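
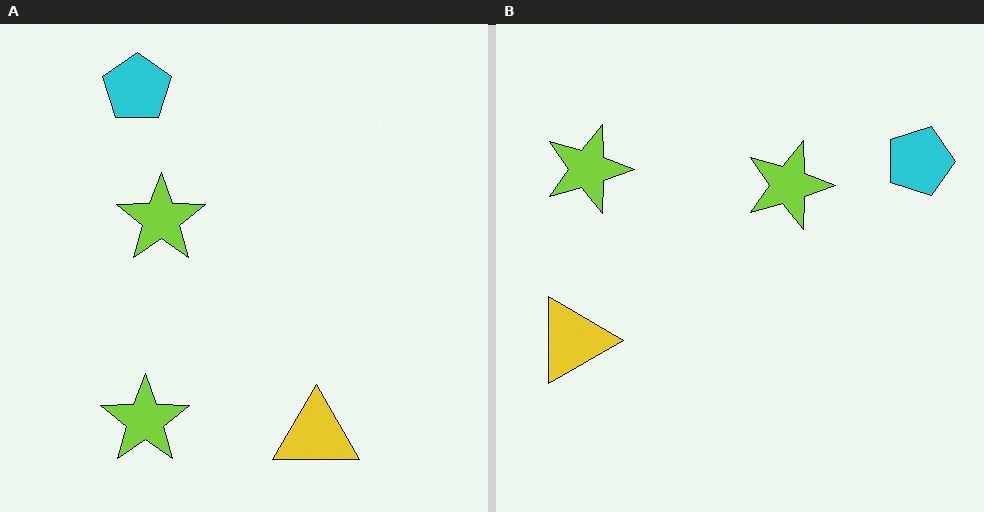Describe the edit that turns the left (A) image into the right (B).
The image was rotated 90° clockwise.

The cyan pentagon sits in the top-left of the left (A) image and the top-right of the right (B) — consistent with a whole-image 90° clockwise rotation.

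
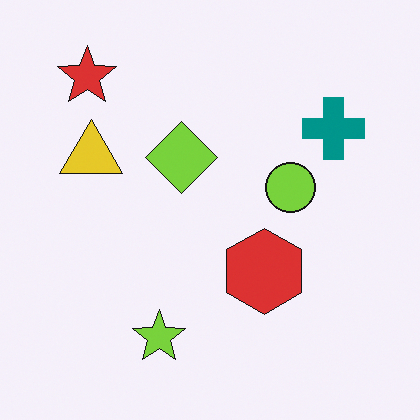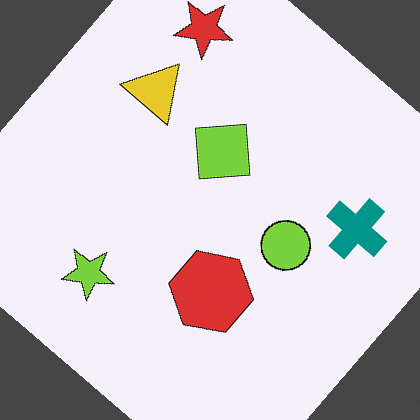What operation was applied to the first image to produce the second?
The second image is the first rotated clockwise by a large amount — several tens of degrees.

Every shape is tilted by the same angle and the image corners show triangular fill wedges — a whole-image rotation by a non-right angle.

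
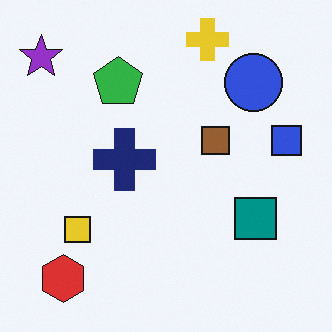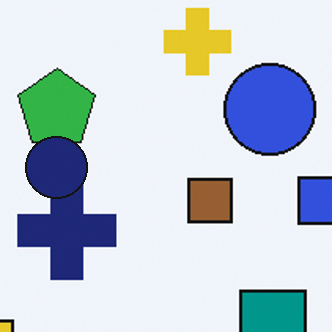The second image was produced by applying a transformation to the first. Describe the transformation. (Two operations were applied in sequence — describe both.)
The second image is the first cropped to a modestly smaller region and rescaled, then overlaid with an additional navy circle.

The visible shapes are larger and the field of view is narrower; shapes near the original edges may be partly or wholly outside the frame — a crop-and-rescale. A navy circle appears in the second image that is absent from the first.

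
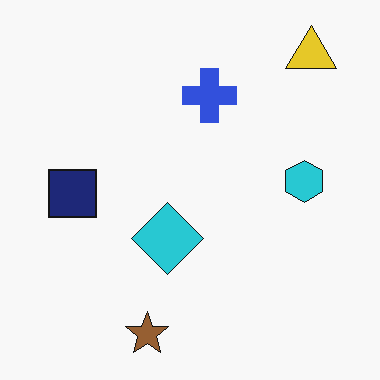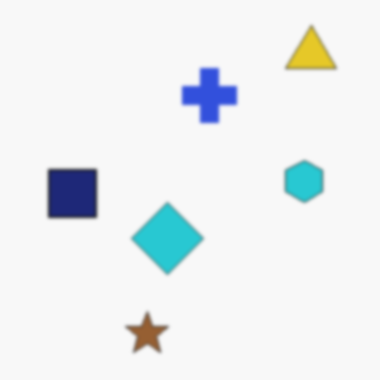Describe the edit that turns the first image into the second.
The image was slightly softened.

Shape edges and outlines are uniformly softened across the whole image.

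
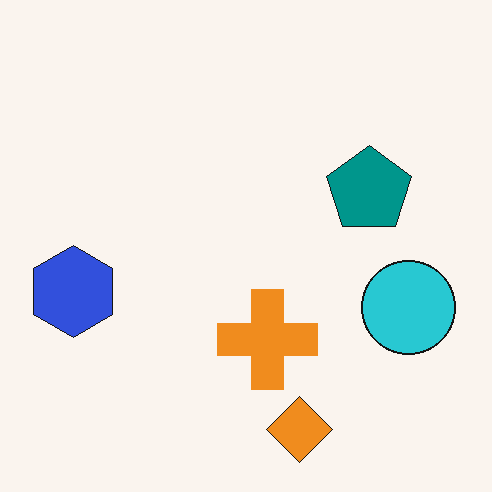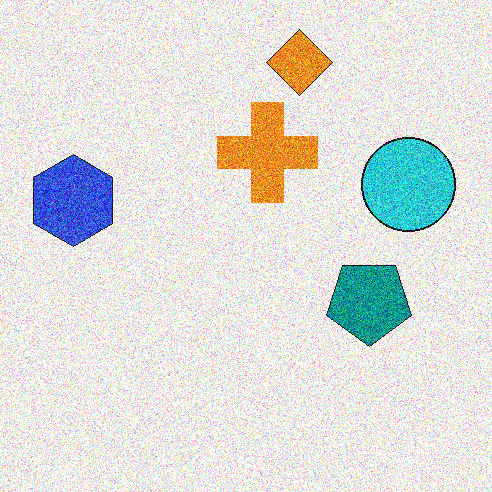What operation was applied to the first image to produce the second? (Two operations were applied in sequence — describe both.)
Degraded with heavy additive noise, then flipped vertically (top ↔ bottom).

Random speckle covers the whole image, including the flat background. The orange diamond is in the bottom of the first image and the top of the second — shapes on opposite sides of the horizontal midline have swapped in a mirror flip.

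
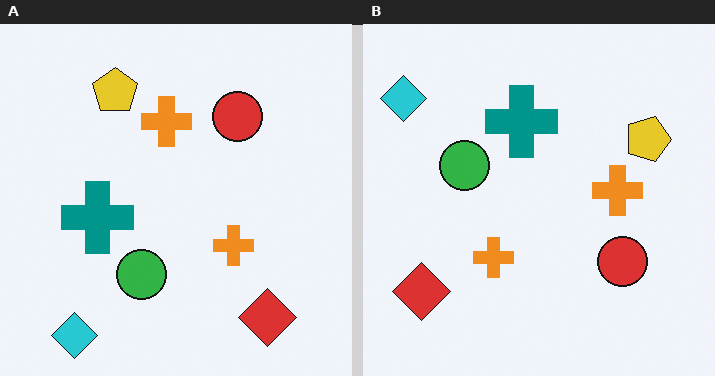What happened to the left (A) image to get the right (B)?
The image was rotated 90° clockwise.

The cyan diamond sits in the bottom-left of the left (A) image and the top-left of the right (B) — consistent with a whole-image 90° clockwise rotation.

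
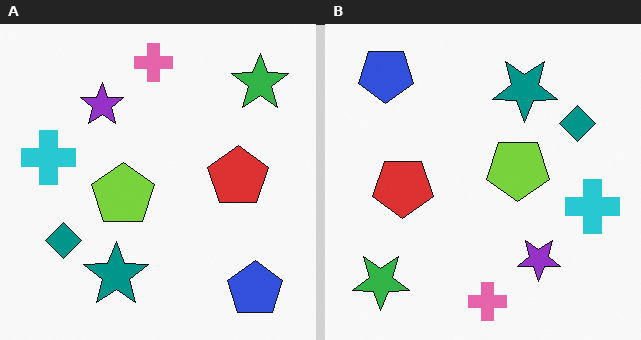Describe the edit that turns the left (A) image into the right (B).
This is the original image rotated 180°.

The blue pentagon sits in the bottom-right of the left (A) image and the top-left of the right (B) — consistent with a whole-image 180° rotation.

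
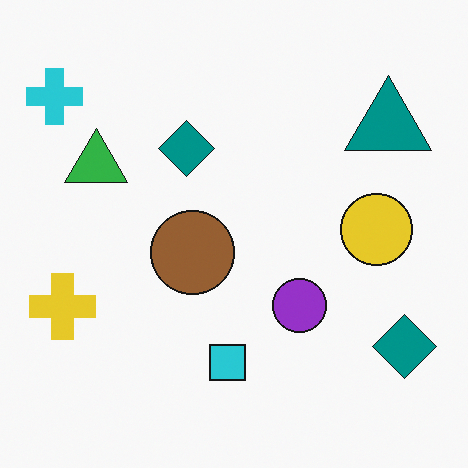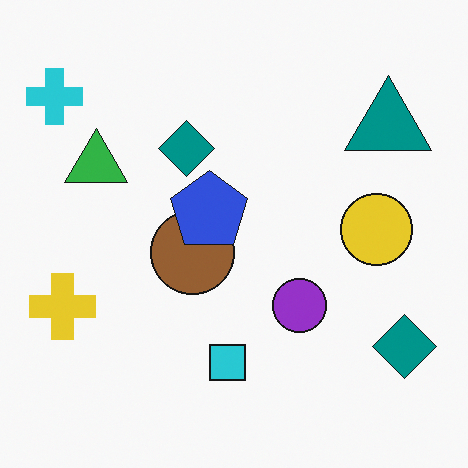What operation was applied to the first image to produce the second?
Overlaid with an additional blue pentagon.

A blue pentagon appears in the second image that is absent from the first.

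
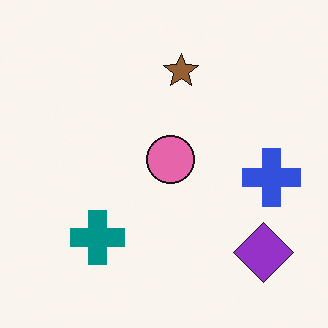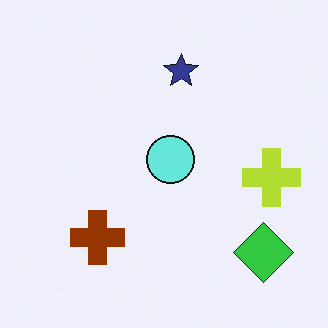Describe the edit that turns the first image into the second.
Hue-shifted through roughly half the color wheel.

Every shape's color has rotated by the same amount around the hue wheel — a uniform hue shift.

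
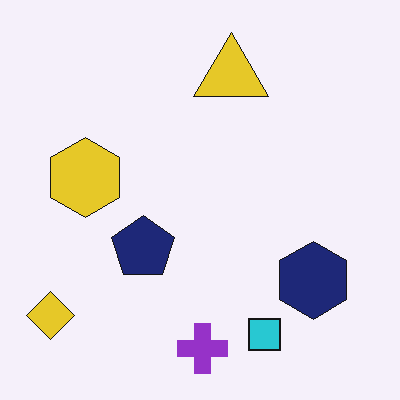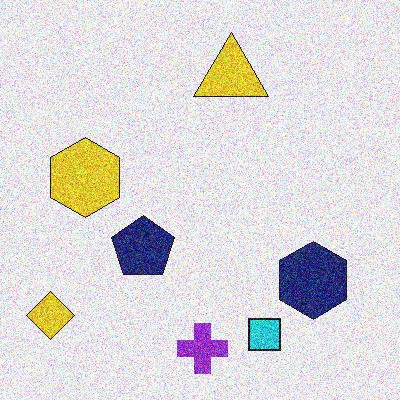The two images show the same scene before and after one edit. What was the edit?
This is the original image degraded with heavy additive noise.

Random speckle covers the whole image, including the flat background.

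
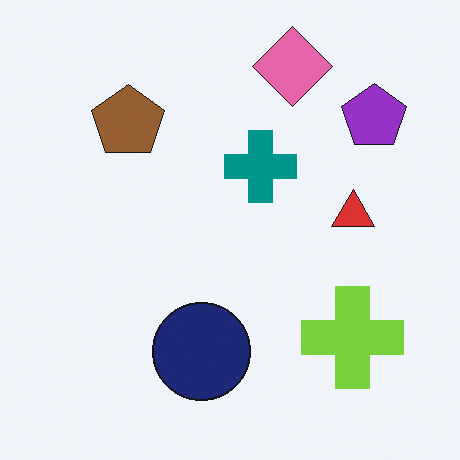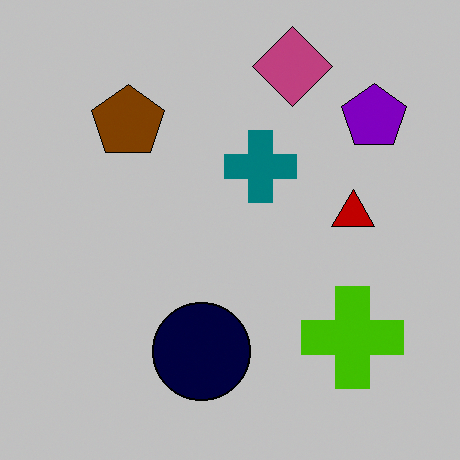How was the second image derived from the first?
This is the original image heavily posterized to just a handful of flat colors.

Each flat color has snapped to a coarser quantized level — most visibly, the near-white background has dropped to a flat grey.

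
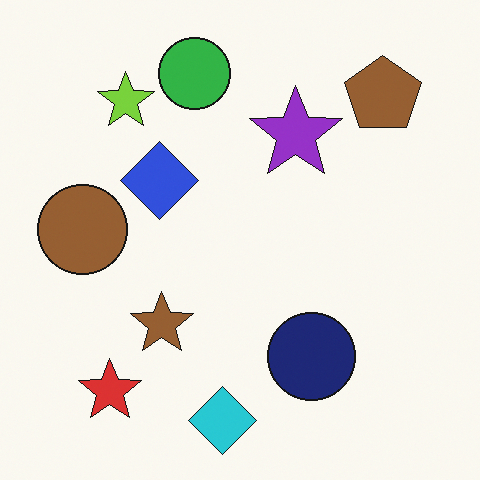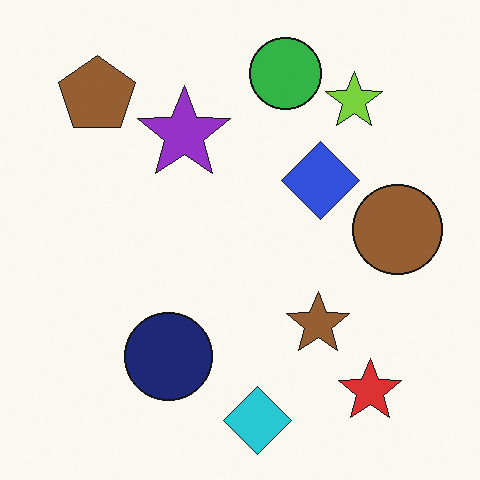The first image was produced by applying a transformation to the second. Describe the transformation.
This is the original image flipped horizontally (left ↔ right).

The brown circle is in the right of the second image and the left of the first — shapes on opposite sides of the vertical midline have swapped in a mirror flip.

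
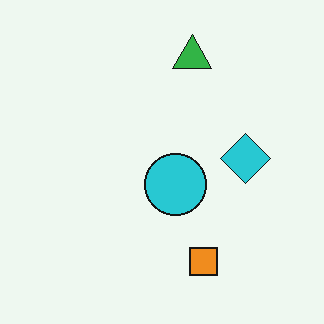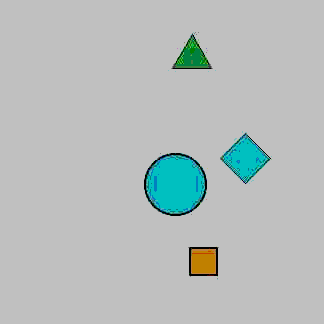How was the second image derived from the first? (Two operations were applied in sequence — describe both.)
The second image is the first degraded with heavy JPEG compression, then heavily posterized to just a handful of flat colors.

Blocky 8×8 compression artifacts appear around shape edges and the flat background shows ringing — characteristic JPEG degradation. Each flat color has snapped to a coarser quantized level — most visibly, the near-white background has dropped to a flat grey.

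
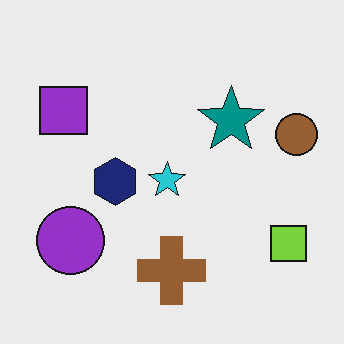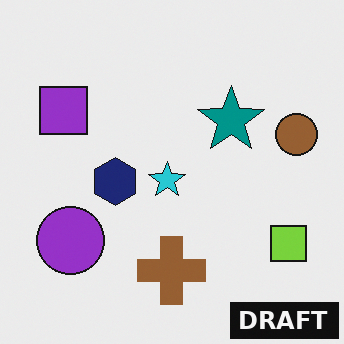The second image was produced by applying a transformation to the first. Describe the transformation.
The transformation is: watermarked with the text "DRAFT" in the lower-right corner.

A dark label reading "DRAFT" appears in the lower-right corner.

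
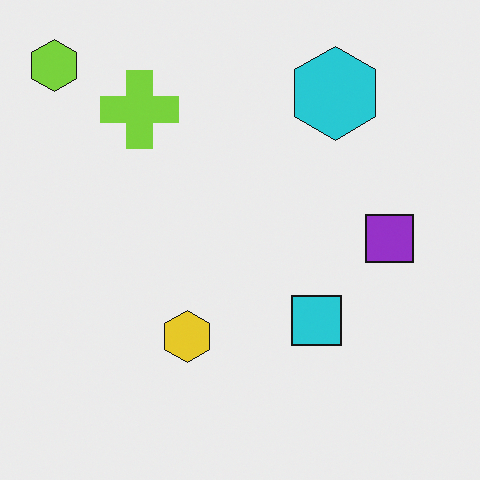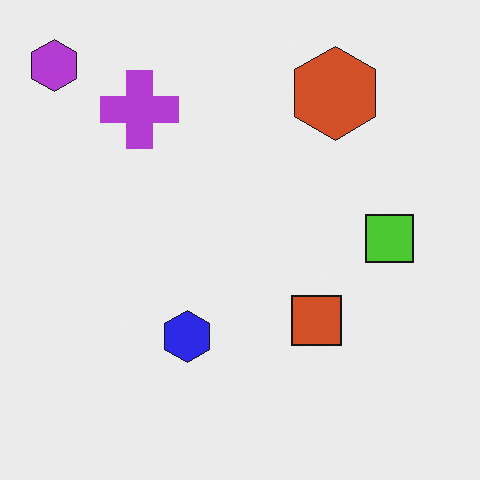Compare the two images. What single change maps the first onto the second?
This is the original image hue-shifted through roughly half the color wheel.

Every shape's color has rotated by the same amount around the hue wheel — a uniform hue shift.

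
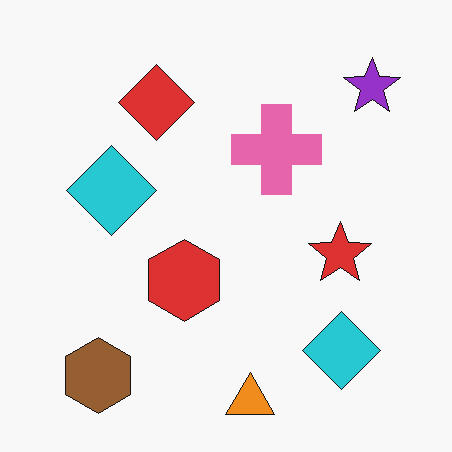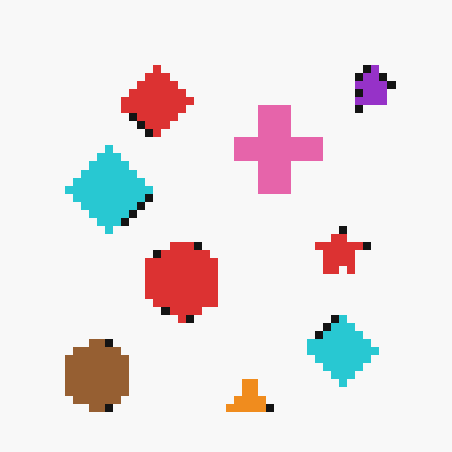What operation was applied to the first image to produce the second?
The image was pixelated into visible square blocks.

Shapes are reduced to large square blocks; fine edges and outlines are lost — a downscale-then-upscale (mosaic) effect.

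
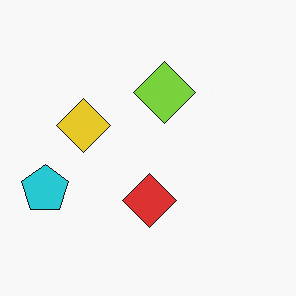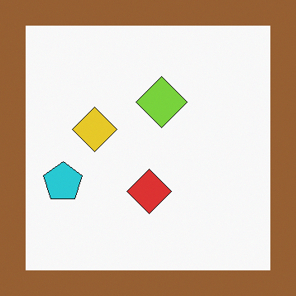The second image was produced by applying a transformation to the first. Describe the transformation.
It was framed with a brown border.

A solid brown frame runs around the edge of the second image, with the content slightly shrunk inside it.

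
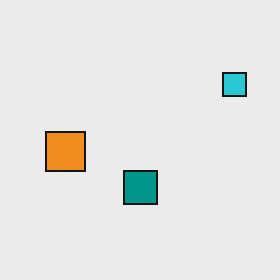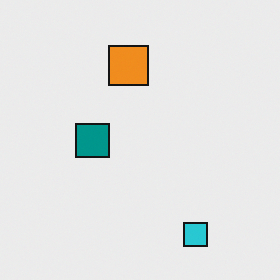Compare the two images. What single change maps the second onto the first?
It was rotated 90° counter-clockwise.

The cyan square sits in the bottom-right of the second image and the top-right of the first — consistent with a whole-image 90° counter-clockwise rotation.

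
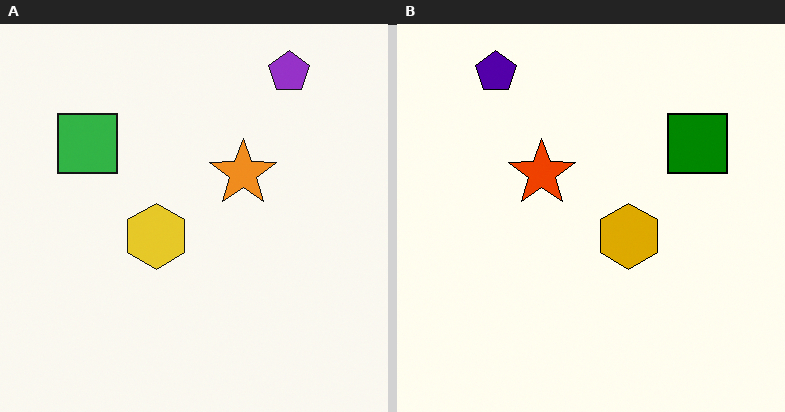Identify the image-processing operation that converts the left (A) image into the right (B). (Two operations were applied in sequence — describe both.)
It was given much higher contrast, then flipped horizontally (left ↔ right).

Tones are pushed away from mid-grey across the whole image — a global contrast change. The green square is in the top-left of the left (A) image and the top-right of the right (B) — shapes on opposite sides of the vertical midline have swapped in a mirror flip.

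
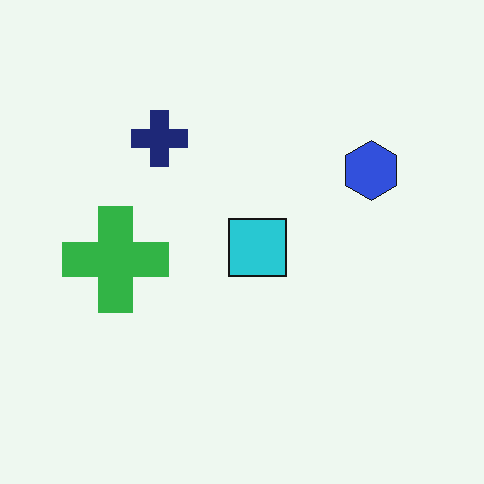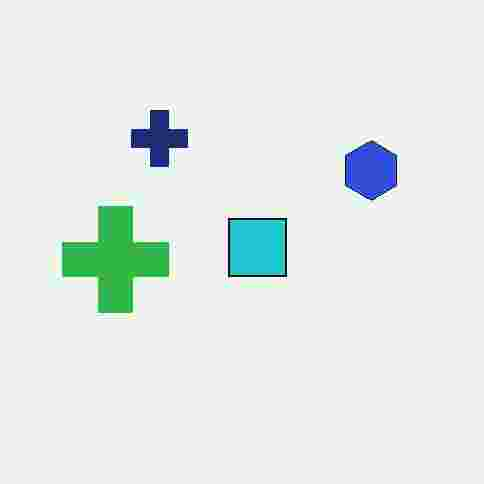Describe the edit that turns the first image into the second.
The image was heavily JPEG-compressed with obvious blocking artifacts.

Blocky 8×8 compression artifacts appear around shape edges and the flat background shows ringing — characteristic JPEG degradation.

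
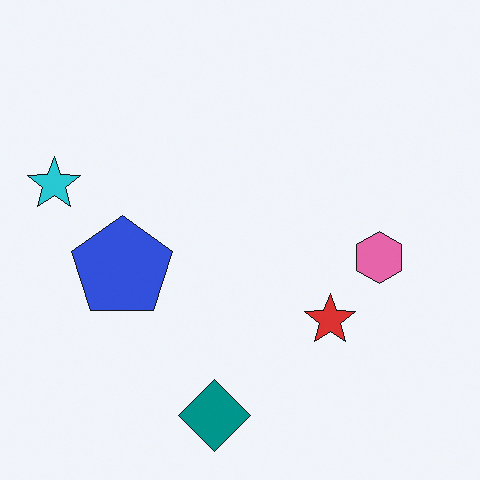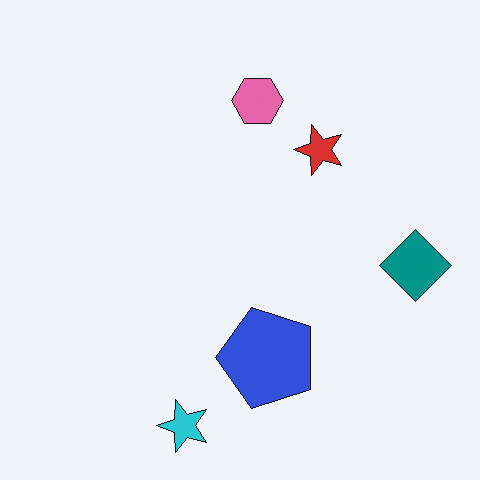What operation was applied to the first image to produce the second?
Rotated 90° counter-clockwise.

The cyan star sits in the left of the first image and the bottom of the second — consistent with a whole-image 90° counter-clockwise rotation.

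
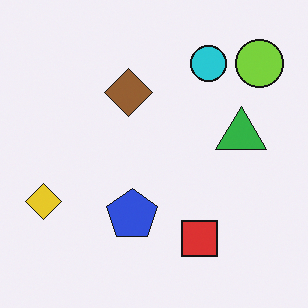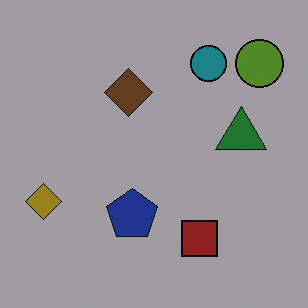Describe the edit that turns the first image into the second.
The image was substantially darkened.

Every pixel — background and shapes alike — is uniformly darkened.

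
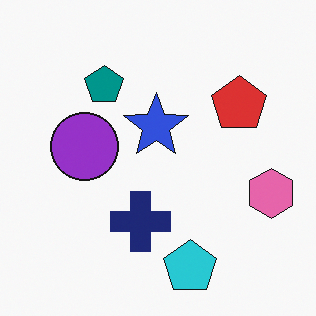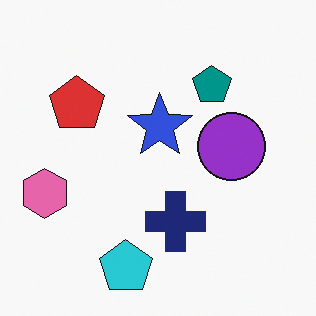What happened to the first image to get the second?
The second image is the first flipped horizontally (left ↔ right).

The pink hexagon is in the right of the first image and the left of the second — shapes on opposite sides of the vertical midline have swapped in a mirror flip.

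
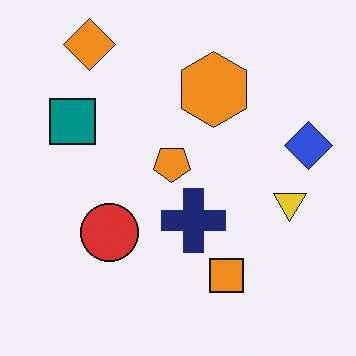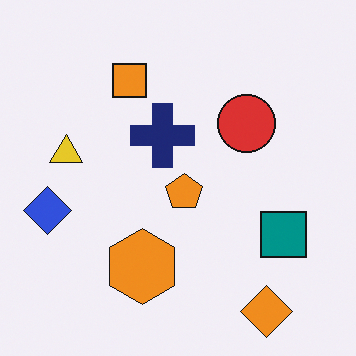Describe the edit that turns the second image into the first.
This is the original image rotated 180°.

The orange diamond sits in the bottom-right of the second image and the top-left of the first — consistent with a whole-image 180° rotation.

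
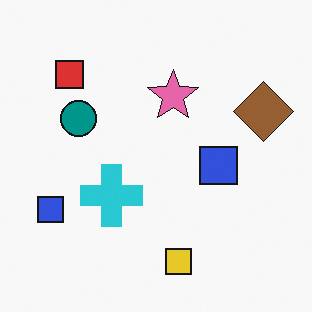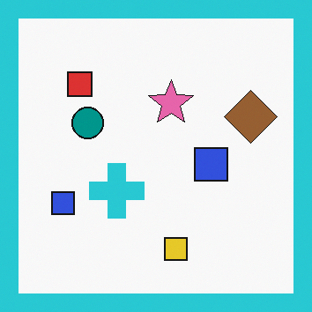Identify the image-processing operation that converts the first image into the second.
Framed with a cyan border.

A solid cyan frame runs around the edge of the second image, with the content slightly shrunk inside it.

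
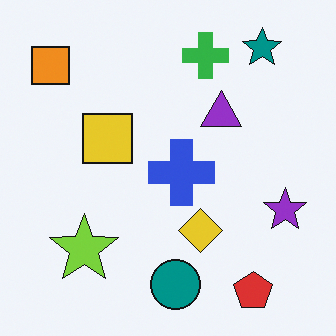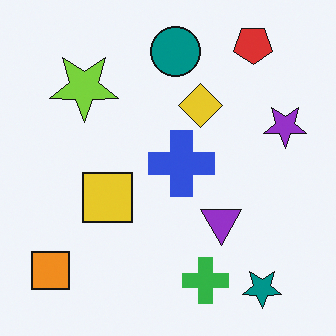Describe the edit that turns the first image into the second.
The image was flipped vertically (top ↔ bottom).

The red pentagon is in the bottom-right of the first image and the top-right of the second — shapes on opposite sides of the horizontal midline have swapped in a mirror flip.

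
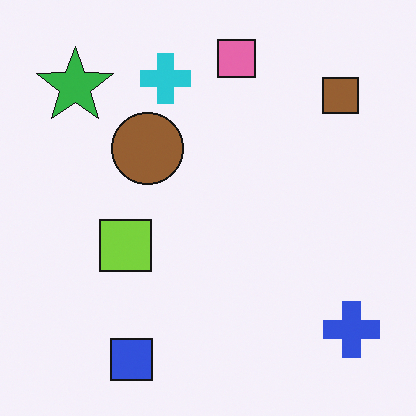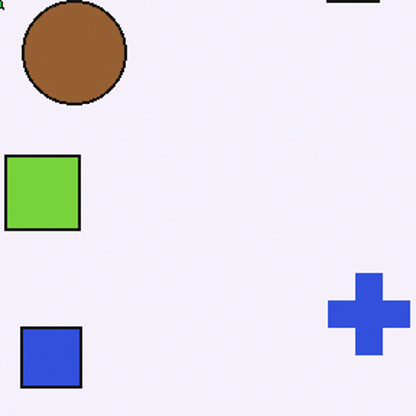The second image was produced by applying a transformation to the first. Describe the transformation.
The second image is the first cropped to a modestly smaller region and rescaled.

The visible shapes are larger and the field of view is narrower; shapes near the original edges may be partly or wholly outside the frame — a crop-and-rescale.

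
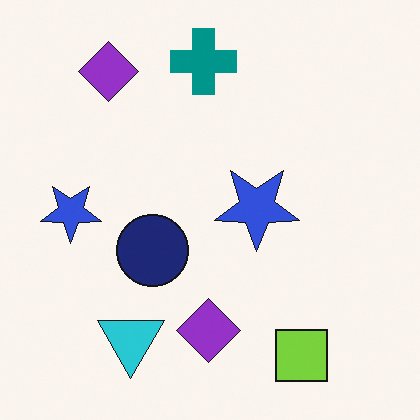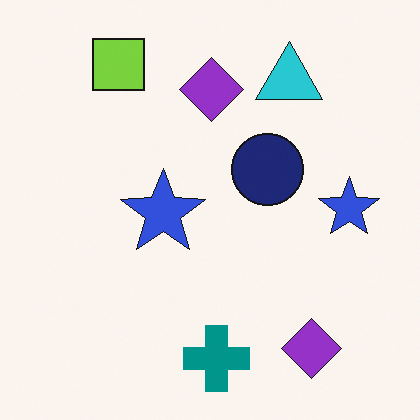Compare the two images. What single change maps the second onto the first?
The image was rotated 180°.

The lime square sits in the top-left of the second image and the bottom-right of the first — consistent with a whole-image 180° rotation.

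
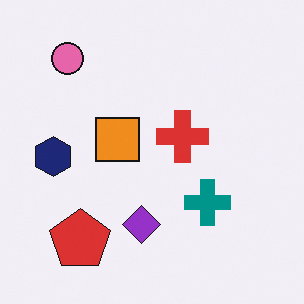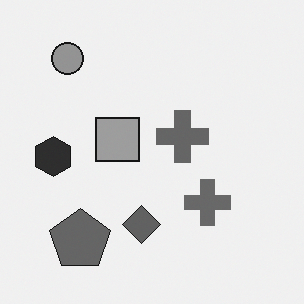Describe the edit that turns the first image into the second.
The image was converted to grayscale.

All color is removed — every shape is now a shade of grey.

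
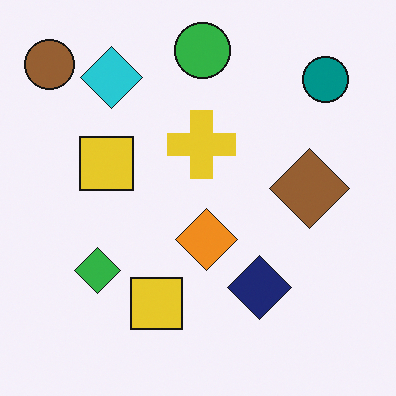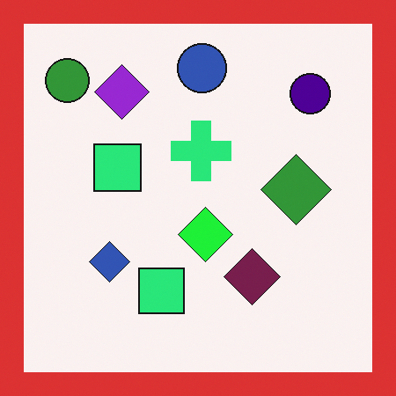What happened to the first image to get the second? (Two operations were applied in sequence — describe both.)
This is the original image hue-shifted through roughly a third of the color wheel, then framed with a red border.

Every shape's color has rotated by the same amount around the hue wheel — a uniform hue shift. A solid red frame runs around the edge of the second image, with the content slightly shrunk inside it.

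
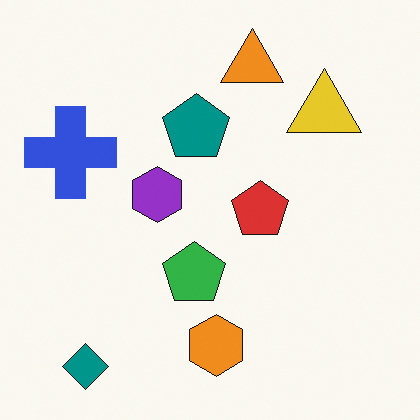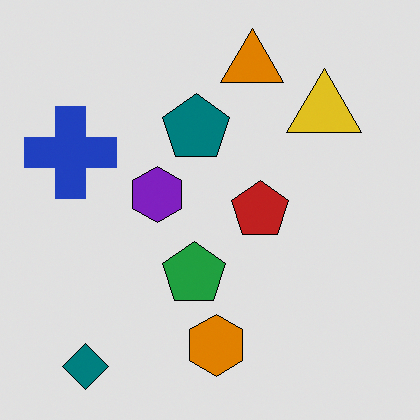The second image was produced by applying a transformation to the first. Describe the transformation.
This is the original image moderately posterized.

Each flat color has snapped to a coarser quantized level — most visibly, the near-white background has dropped to a flat grey.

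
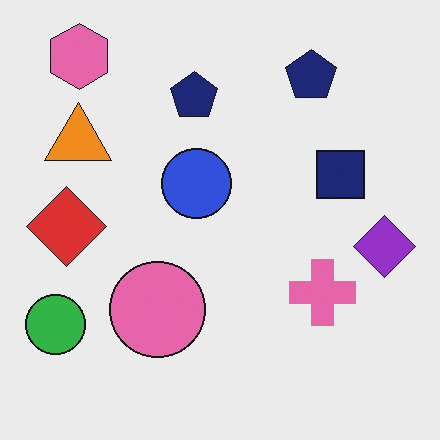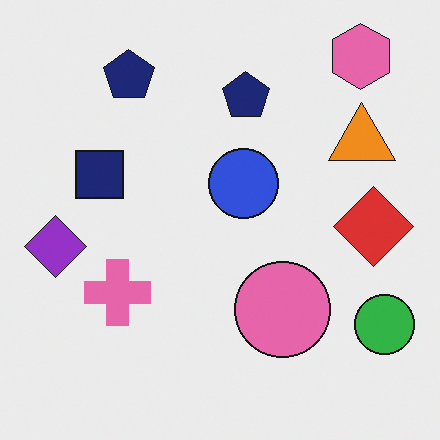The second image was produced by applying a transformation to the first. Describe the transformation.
The transformation is: flipped horizontally (left ↔ right).

The green circle is in the bottom-left of the first image and the bottom-right of the second — shapes on opposite sides of the vertical midline have swapped in a mirror flip.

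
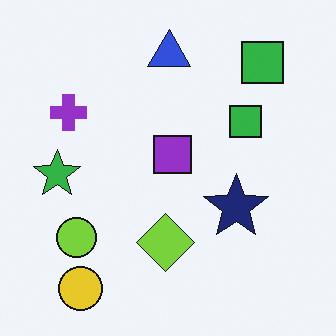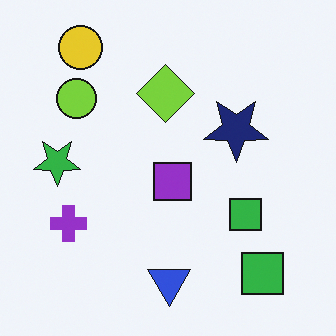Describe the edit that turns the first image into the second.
It was flipped vertically (top ↔ bottom).

The yellow circle is in the bottom-left of the first image and the top-left of the second — shapes on opposite sides of the horizontal midline have swapped in a mirror flip.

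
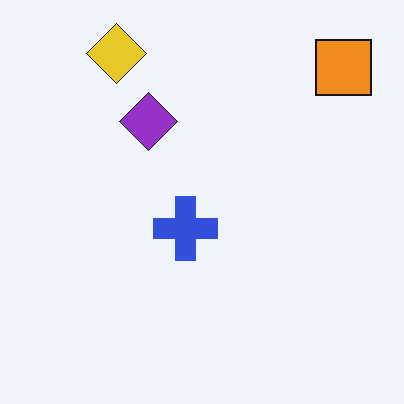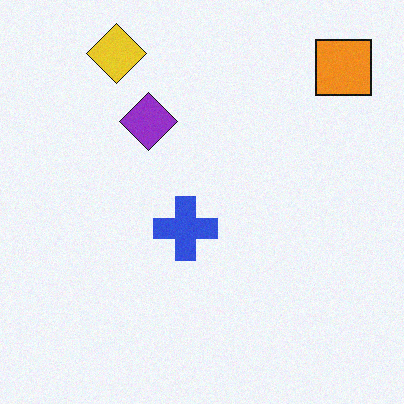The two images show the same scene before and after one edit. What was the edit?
It was degraded with light additive noise.

Random speckle covers the whole image, including the flat background.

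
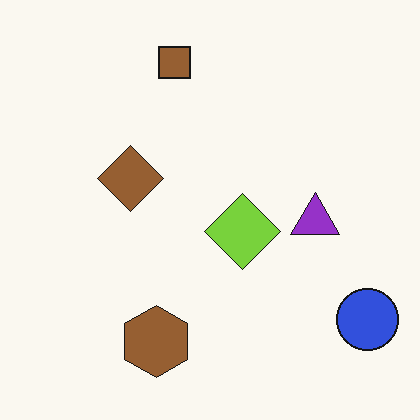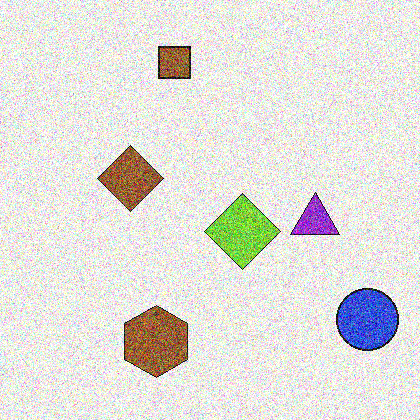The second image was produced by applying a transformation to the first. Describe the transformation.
The image was degraded with strong gaussian noise.

Random speckle covers the whole image, including the flat background.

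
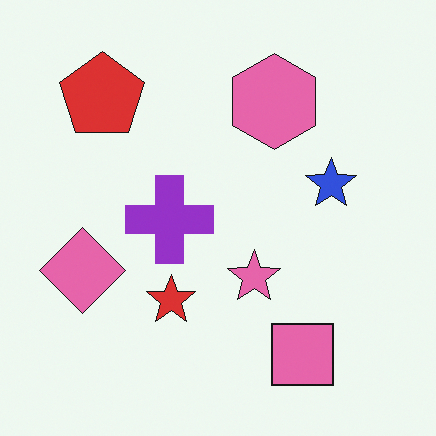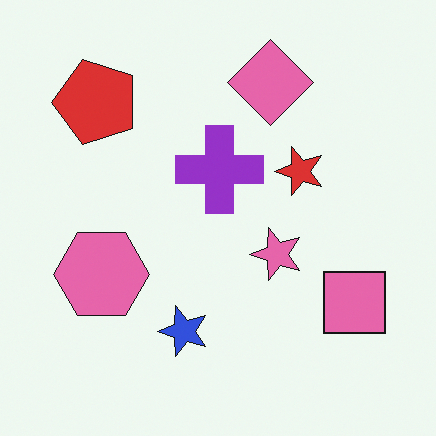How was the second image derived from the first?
Transposed (reflected across the top-left ↔ bottom-right diagonal).

Shapes have swapped their row and column positions — what was in the top-right is now in the bottom-left — a diagonal reflection.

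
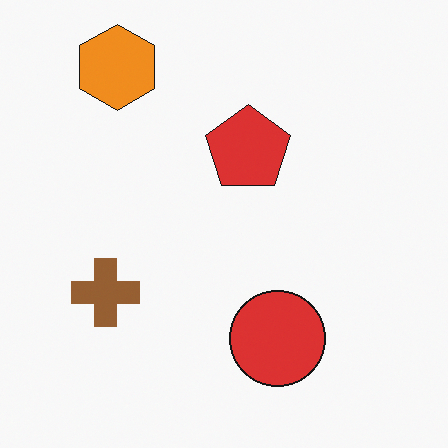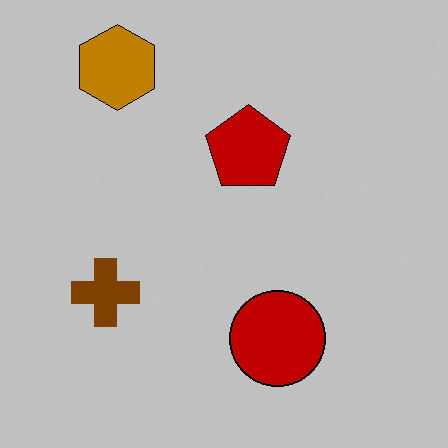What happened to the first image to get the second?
This is the original image heavily posterized to just a handful of flat colors.

Each flat color has snapped to a coarser quantized level — most visibly, the near-white background has dropped to a flat grey.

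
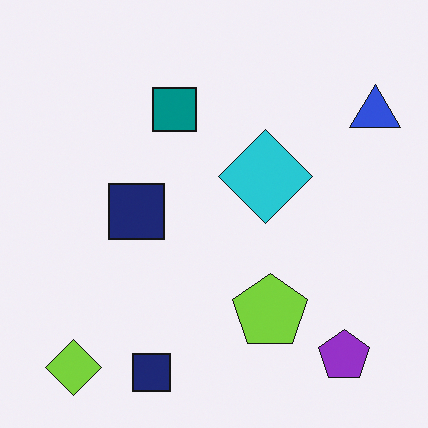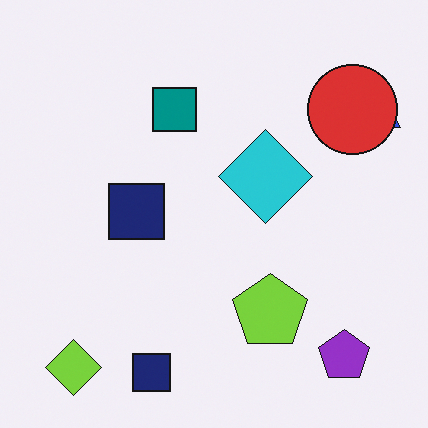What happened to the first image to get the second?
The second image is the first overlaid with an additional red circle.

A red circle appears in the second image that is absent from the first.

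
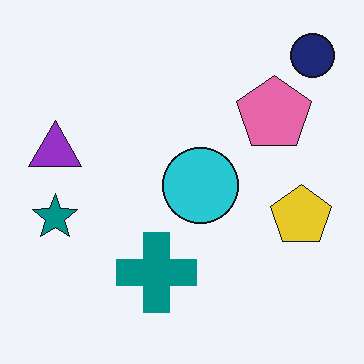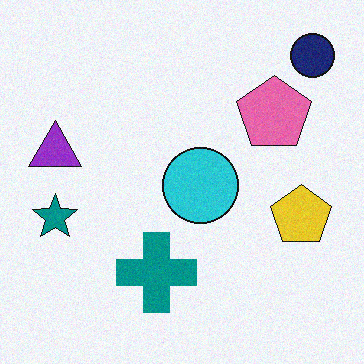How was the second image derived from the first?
The second image is the first degraded with subtle gaussian noise.

Random speckle covers the whole image, including the flat background.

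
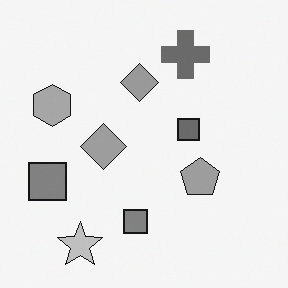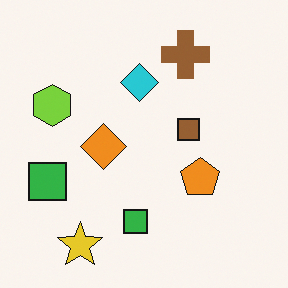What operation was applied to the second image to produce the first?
It was converted to grayscale.

All color is removed — every shape is now a shade of grey.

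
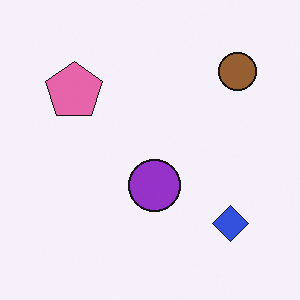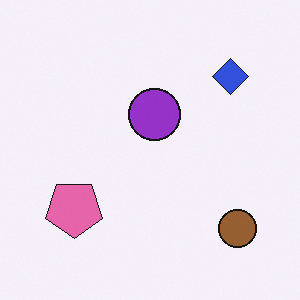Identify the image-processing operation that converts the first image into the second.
The image was flipped vertically (top ↔ bottom).

The brown circle is in the top-right of the first image and the bottom-right of the second — shapes on opposite sides of the horizontal midline have swapped in a mirror flip.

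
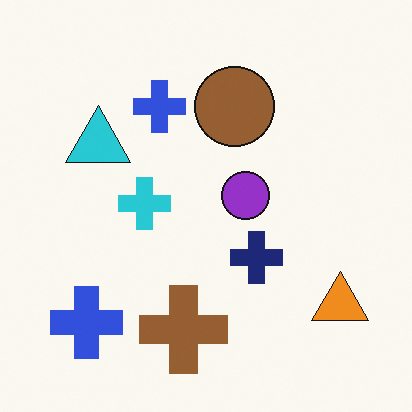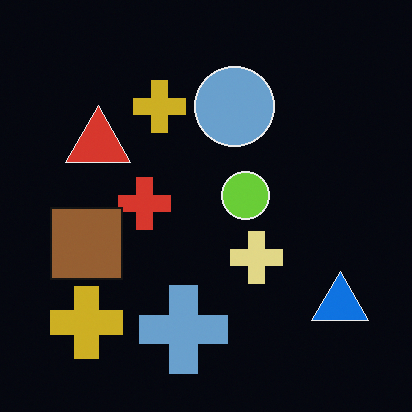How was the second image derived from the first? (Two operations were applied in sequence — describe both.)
Color-inverted (negative), then overlaid with an additional brown square.

The light background has become dark and every shape's color is its complement — a photographic negative. A brown square appears in the second image that is absent from the first.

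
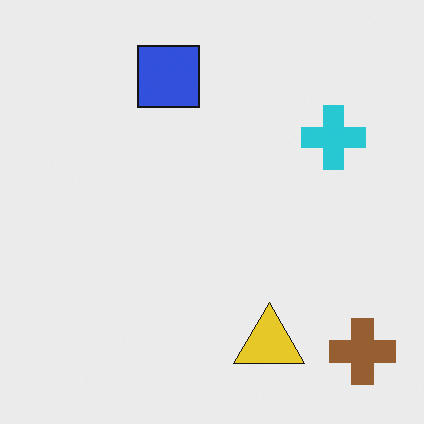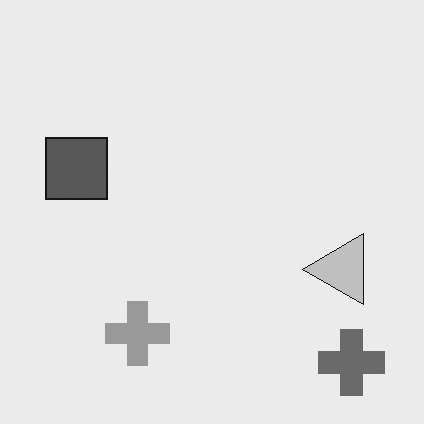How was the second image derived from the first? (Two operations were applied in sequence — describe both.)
The transformation is: converted to grayscale, then transposed (reflected across the top-left ↔ bottom-right diagonal).

All color is removed — every shape is now a shade of grey. Shapes have swapped their row and column positions — what was in the top-right is now in the bottom-left — a diagonal reflection.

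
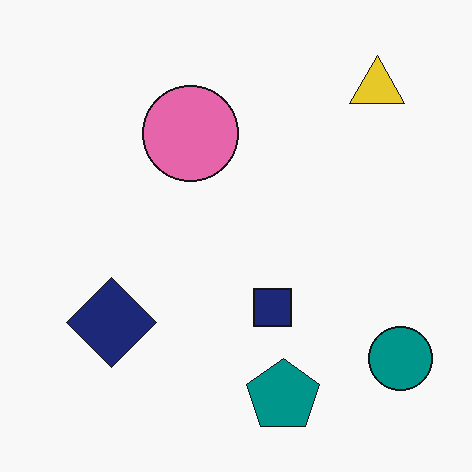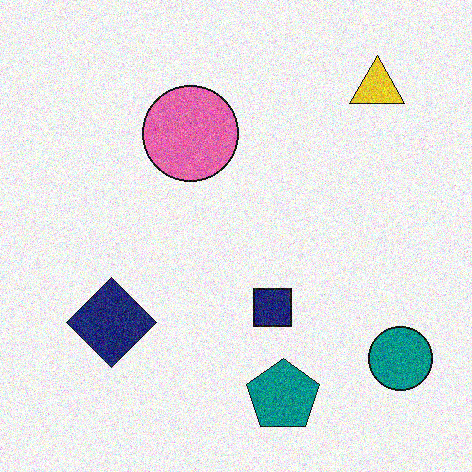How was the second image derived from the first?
The image was degraded with moderate additive noise.

Random speckle covers the whole image, including the flat background.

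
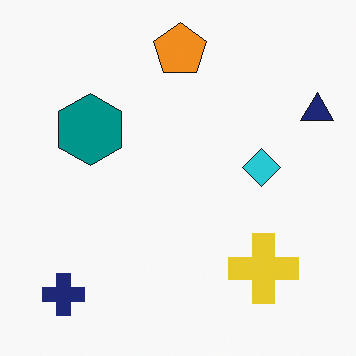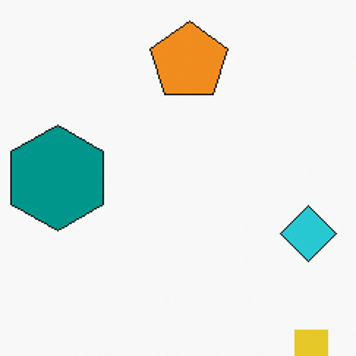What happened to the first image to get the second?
The transformation is: cropped to a modestly smaller region and rescaled.

The visible shapes are larger and the field of view is narrower; shapes near the original edges may be partly or wholly outside the frame — a crop-and-rescale.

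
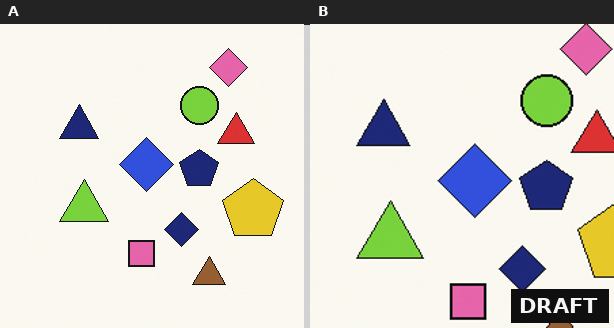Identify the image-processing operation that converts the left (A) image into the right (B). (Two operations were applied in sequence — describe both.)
It was cropped slightly and scaled back up, then watermarked with the text "DRAFT" in the lower-right corner.

The visible shapes are larger and the field of view is narrower; shapes near the original edges may be partly or wholly outside the frame — a crop-and-rescale. A dark label reading "DRAFT" appears in the lower-right corner.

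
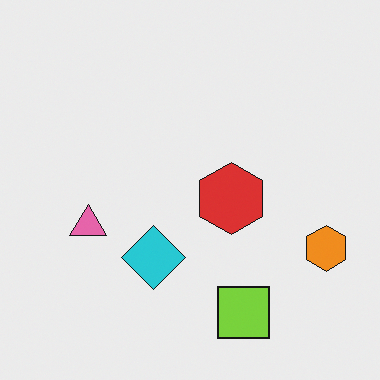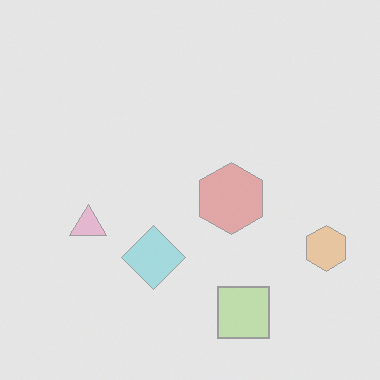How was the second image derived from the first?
The image was washed out (contrast reduced).

Tones are pushed toward mid-grey across the whole image — a global contrast change.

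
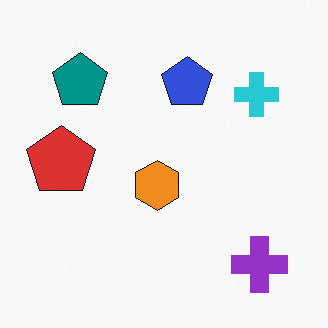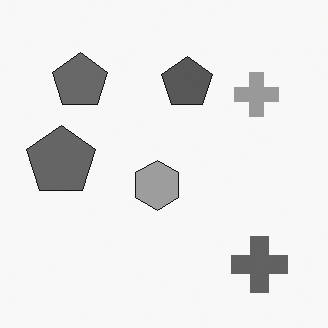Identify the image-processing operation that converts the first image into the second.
Converted to grayscale.

All color is removed — every shape is now a shade of grey.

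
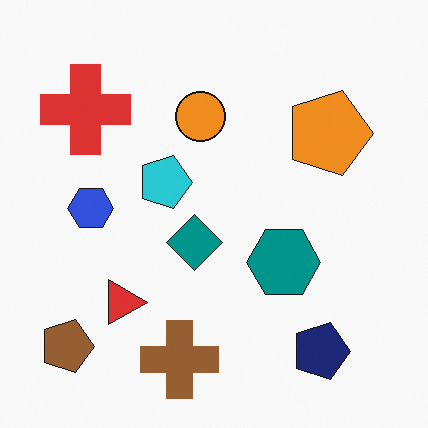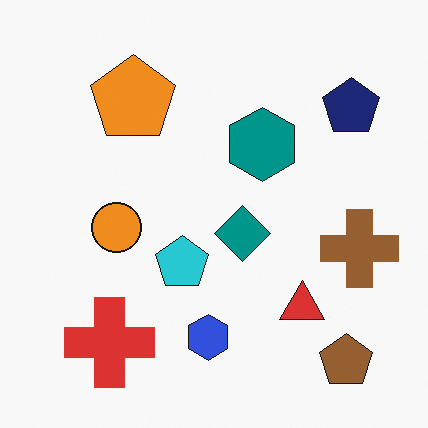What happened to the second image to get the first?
The first image is the second rotated 90° clockwise.

The brown pentagon sits in the bottom-right of the second image and the bottom-left of the first — consistent with a whole-image 90° clockwise rotation.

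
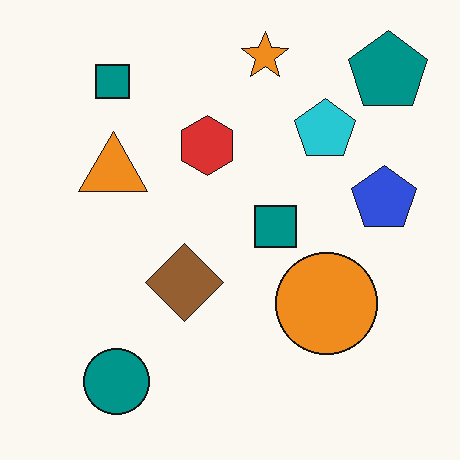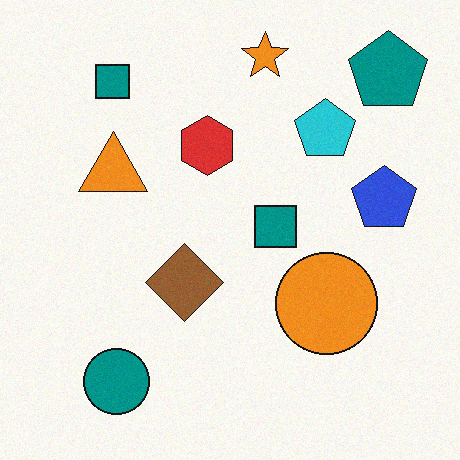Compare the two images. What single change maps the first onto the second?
The second image is the first degraded with a light layer of grain.

Random speckle covers the whole image, including the flat background.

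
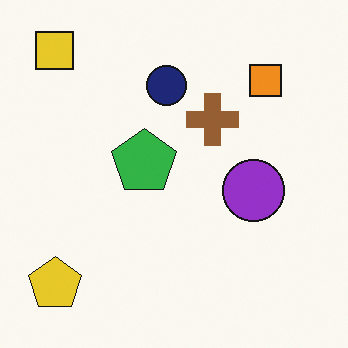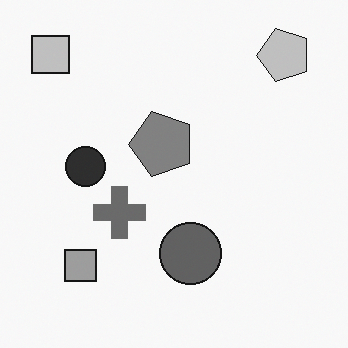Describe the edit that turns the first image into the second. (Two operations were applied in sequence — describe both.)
The image was converted to grayscale, then transposed (reflected across the top-left ↔ bottom-right diagonal).

All color is removed — every shape is now a shade of grey. Shapes have swapped their row and column positions — what was in the top-right is now in the bottom-left — a diagonal reflection.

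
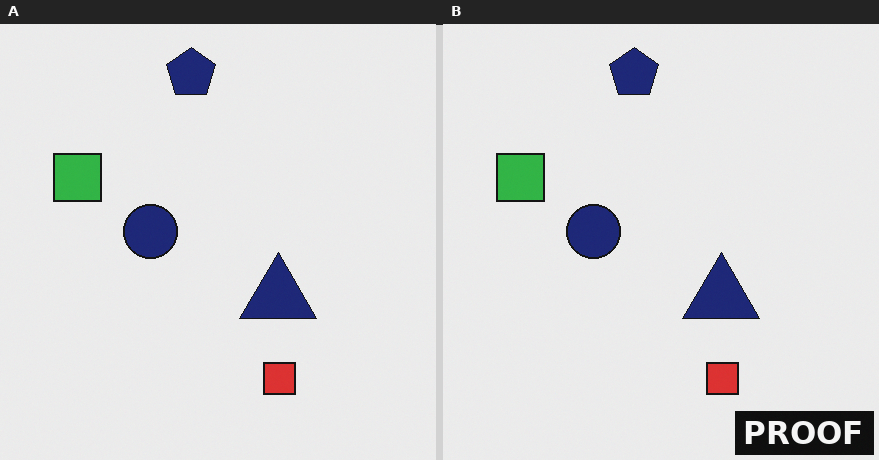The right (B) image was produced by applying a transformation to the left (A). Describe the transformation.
Watermarked with the text "PROOF" in the lower-right corner.

A dark label reading "PROOF" appears in the lower-right corner.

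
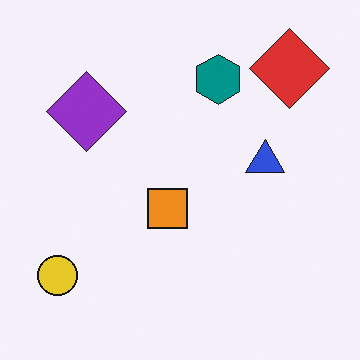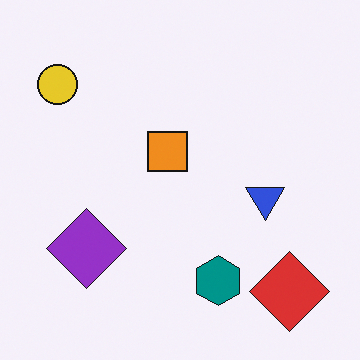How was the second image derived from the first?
It was flipped vertically (top ↔ bottom).

The red diamond is in the top-right of the first image and the bottom-right of the second — shapes on opposite sides of the horizontal midline have swapped in a mirror flip.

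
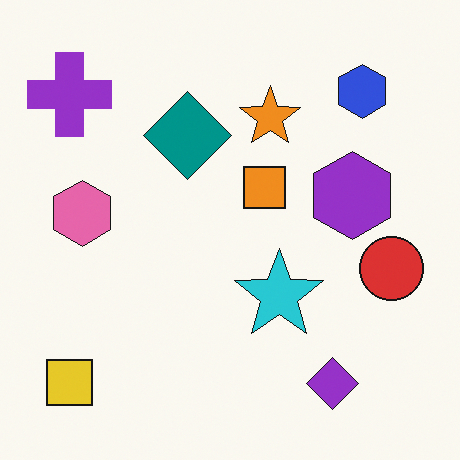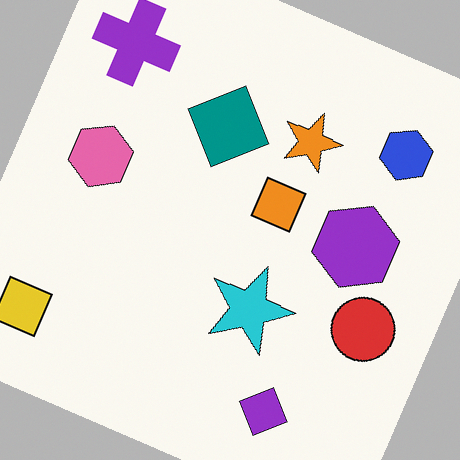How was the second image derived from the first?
Rotated clockwise by a clearly visible amount.

Every shape is tilted by the same angle and the image corners show triangular fill wedges — a whole-image rotation by a non-right angle.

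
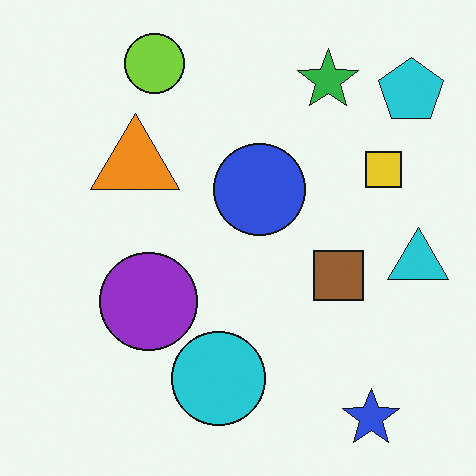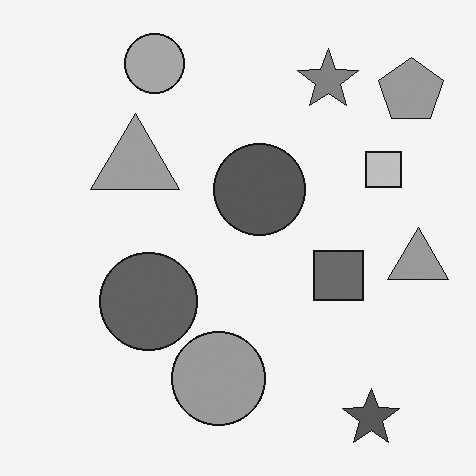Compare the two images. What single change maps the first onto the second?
Converted to grayscale.

All color is removed — every shape is now a shade of grey.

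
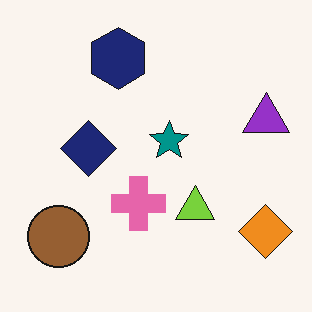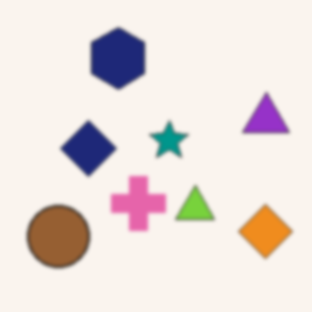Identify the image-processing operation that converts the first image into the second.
The transformation is: lightly blurred.

Shape edges and outlines are uniformly softened across the whole image.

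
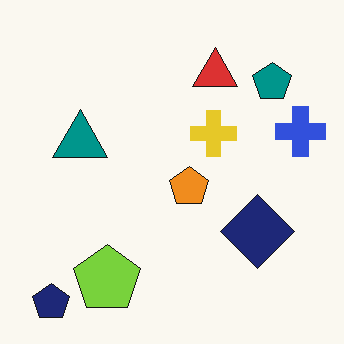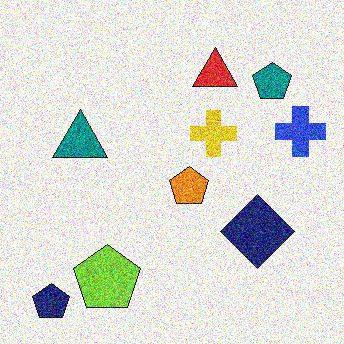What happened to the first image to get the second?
This is the original image degraded with a thick layer of grain.

Random speckle covers the whole image, including the flat background.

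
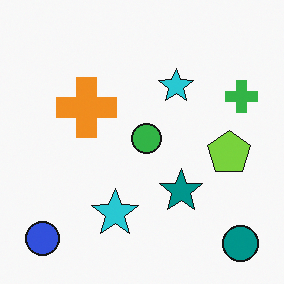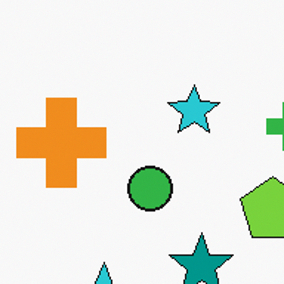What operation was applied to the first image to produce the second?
The transformation is: cropped slightly and scaled back up.

The visible shapes are larger and the field of view is narrower; shapes near the original edges may be partly or wholly outside the frame — a crop-and-rescale.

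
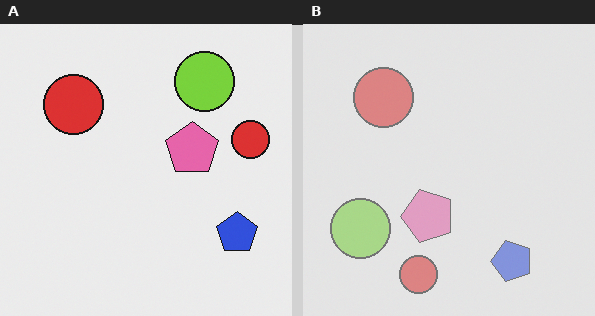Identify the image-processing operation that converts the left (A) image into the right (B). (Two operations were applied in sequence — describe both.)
This is the original image transposed (reflected across the top-left ↔ bottom-right diagonal), then washed out (contrast reduced).

Shapes have swapped their row and column positions — what was in the top-right is now in the bottom-left — a diagonal reflection. Tones are pushed toward mid-grey across the whole image — a global contrast change.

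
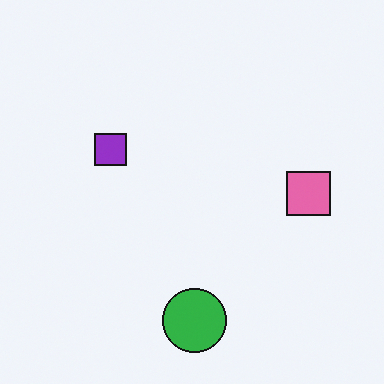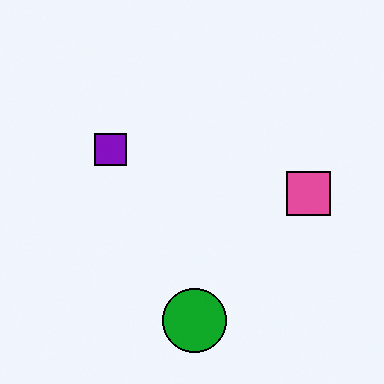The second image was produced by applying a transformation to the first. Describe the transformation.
The second image is the first given slightly increased contrast.

Tones are pushed away from mid-grey across the whole image — a global contrast change.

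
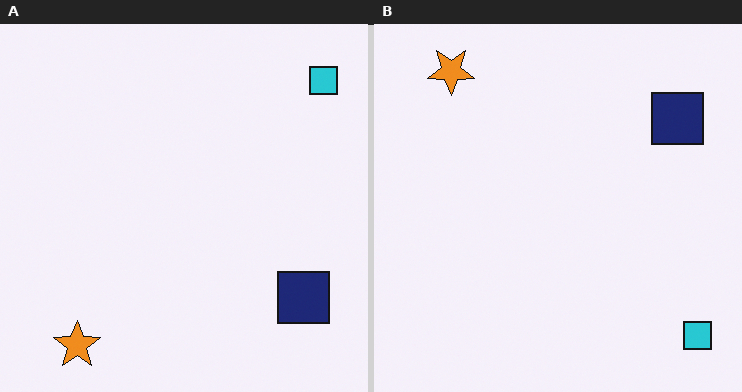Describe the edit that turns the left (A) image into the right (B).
It was flipped vertically (top ↔ bottom).

The orange star is in the bottom-left of the left (A) image and the top-left of the right (B) — shapes on opposite sides of the horizontal midline have swapped in a mirror flip.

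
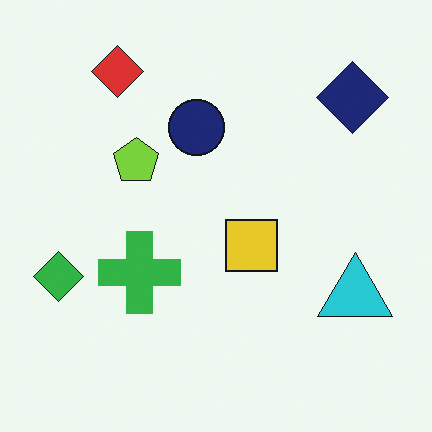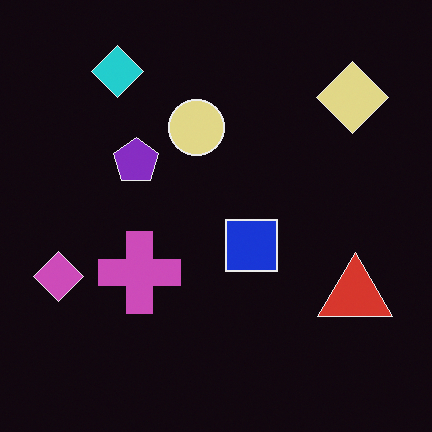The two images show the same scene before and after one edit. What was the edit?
The second image is the first color-inverted (negative).

The light background has become dark and every shape's color is its complement — a photographic negative.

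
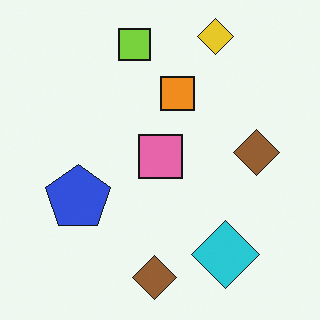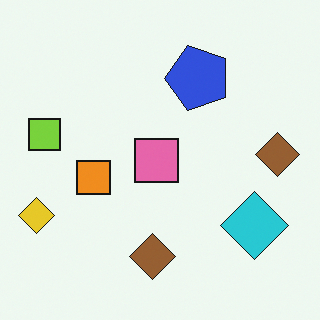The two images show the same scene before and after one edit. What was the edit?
This is the original image transposed (reflected across the top-left ↔ bottom-right diagonal).

Shapes have swapped their row and column positions — what was in the top-right is now in the bottom-left — a diagonal reflection.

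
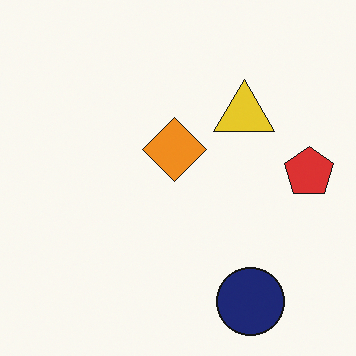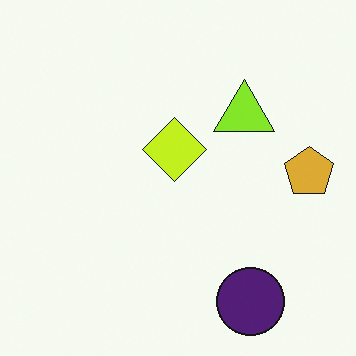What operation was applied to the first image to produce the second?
It was hue-shifted by a small amount.

Every shape's color has rotated by the same amount around the hue wheel — a uniform hue shift.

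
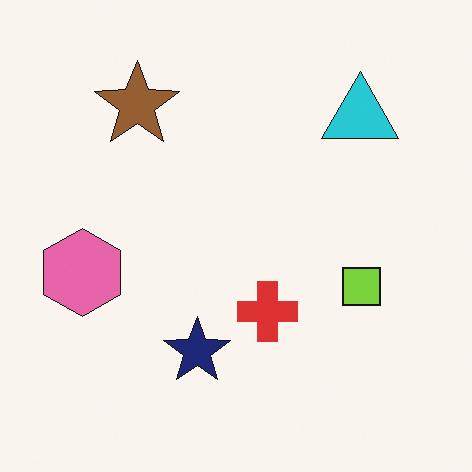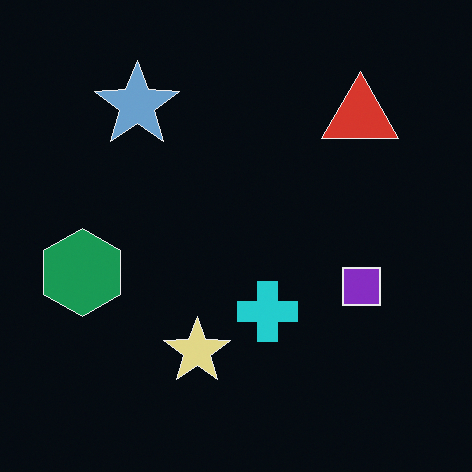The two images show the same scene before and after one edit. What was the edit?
Color-inverted (negative).

The light background has become dark and every shape's color is its complement — a photographic negative.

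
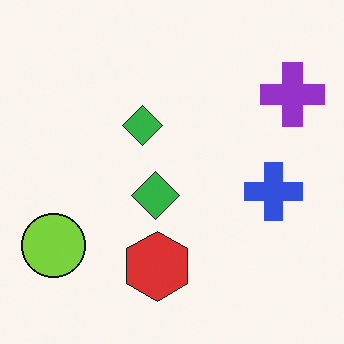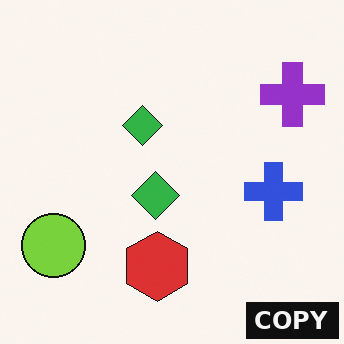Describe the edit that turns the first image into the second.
The transformation is: watermarked with the text "COPY" in the lower-right corner.

A dark label reading "COPY" appears in the lower-right corner.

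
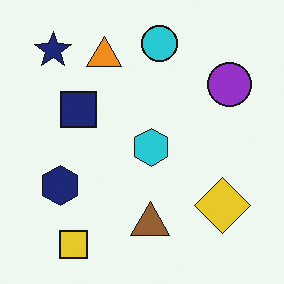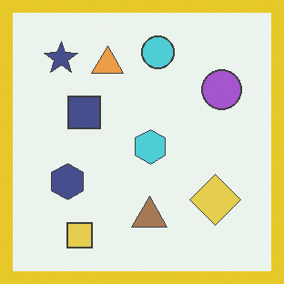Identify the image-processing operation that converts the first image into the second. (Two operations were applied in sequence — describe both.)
It was given slightly reduced contrast, then framed with a yellow border.

Tones are pushed toward mid-grey across the whole image — a global contrast change. A solid yellow frame runs around the edge of the second image, with the content slightly shrunk inside it.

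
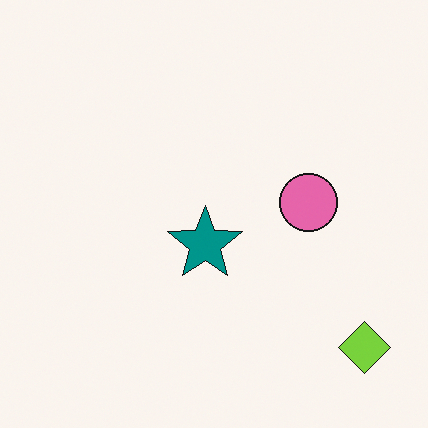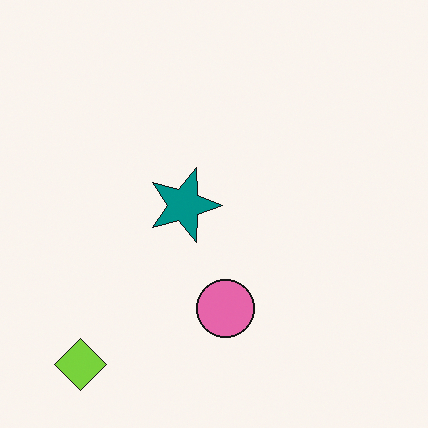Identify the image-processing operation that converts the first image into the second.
This is the original image rotated 90° clockwise.

The lime diamond sits in the bottom-right of the first image and the bottom-left of the second — consistent with a whole-image 90° clockwise rotation.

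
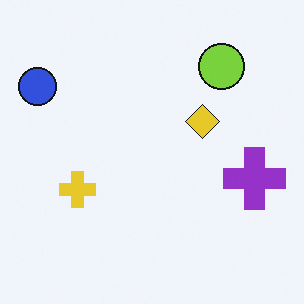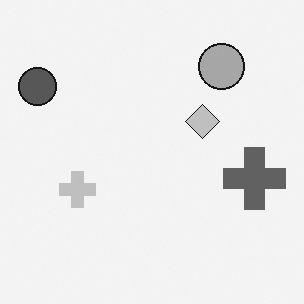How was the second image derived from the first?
Converted to grayscale.

All color is removed — every shape is now a shade of grey.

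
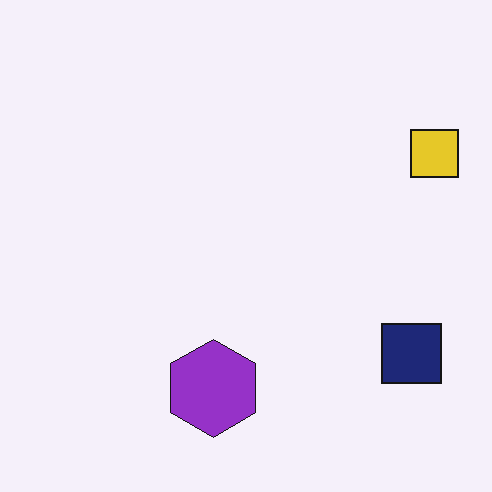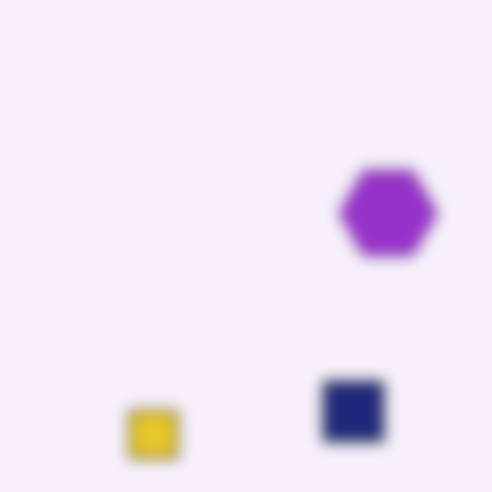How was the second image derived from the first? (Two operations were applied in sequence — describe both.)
It was strongly gaussian-blurred, then transposed (reflected across the top-left ↔ bottom-right diagonal).

Shape edges and outlines are uniformly softened across the whole image. Shapes have swapped their row and column positions — what was in the top-right is now in the bottom-left — a diagonal reflection.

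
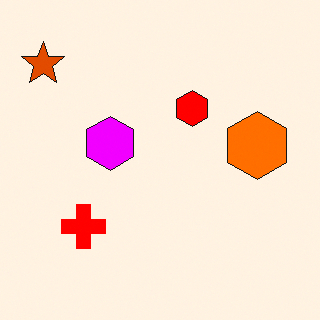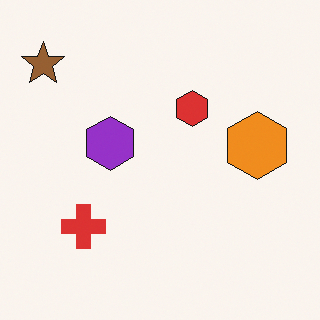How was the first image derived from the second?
Heavily oversaturated.

All colors are more vivid — a global saturation change.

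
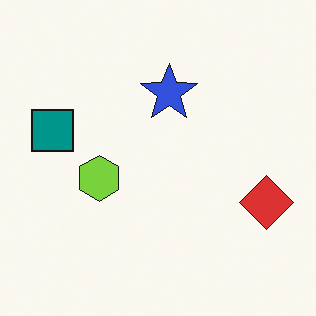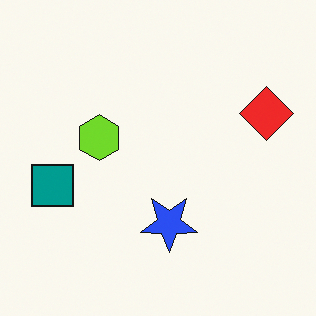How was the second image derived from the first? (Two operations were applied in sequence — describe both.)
The second image is the first flipped vertically (top ↔ bottom), then slightly oversaturated.

The blue star is in the top of the first image and the bottom of the second — shapes on opposite sides of the horizontal midline have swapped in a mirror flip. All colors are more vivid — a global saturation change.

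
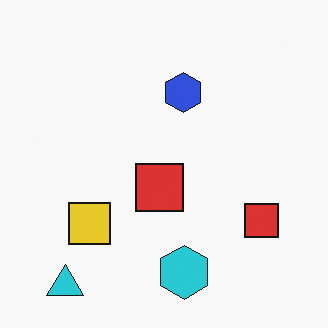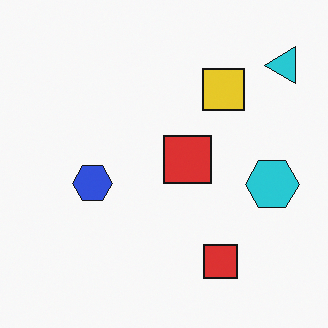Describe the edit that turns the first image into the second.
Transposed (reflected across the top-left ↔ bottom-right diagonal).

Shapes have swapped their row and column positions — what was in the top-right is now in the bottom-left — a diagonal reflection.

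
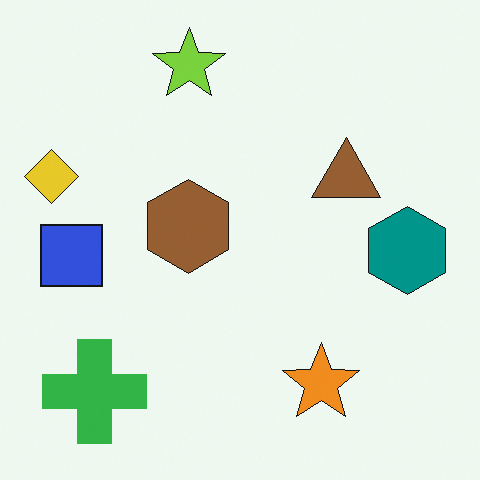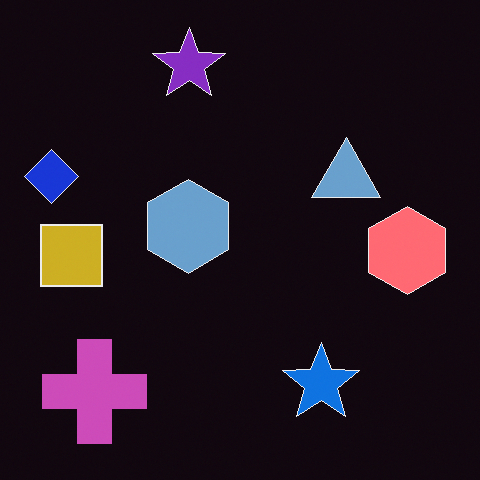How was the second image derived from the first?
This is the original image color-inverted (negative).

The light background has become dark and every shape's color is its complement — a photographic negative.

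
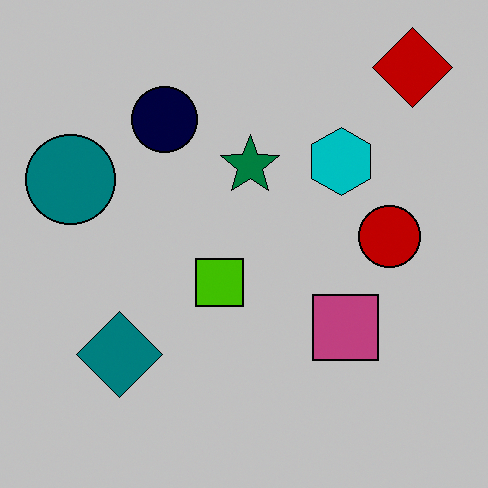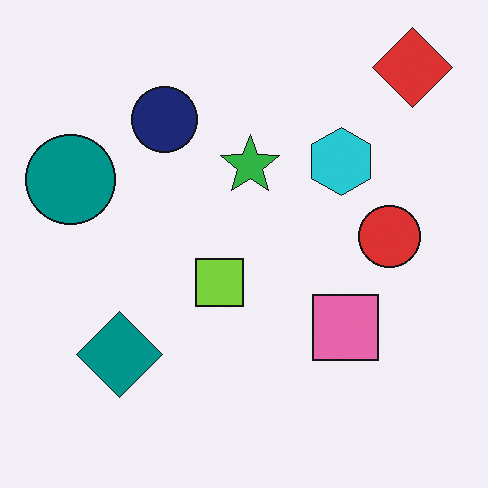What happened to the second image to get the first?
The image was aggressively posterized.

Each flat color has snapped to a coarser quantized level — most visibly, the near-white background has dropped to a flat grey.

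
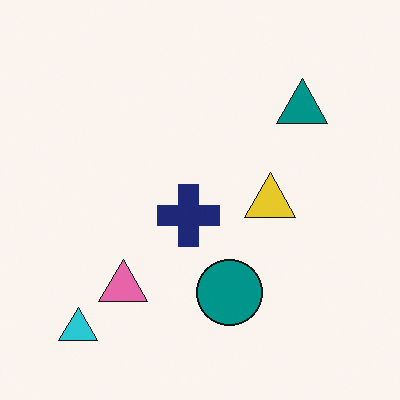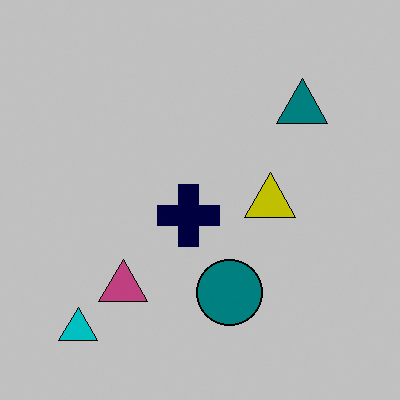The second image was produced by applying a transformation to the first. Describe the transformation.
The transformation is: aggressively posterized.

Each flat color has snapped to a coarser quantized level — most visibly, the near-white background has dropped to a flat grey.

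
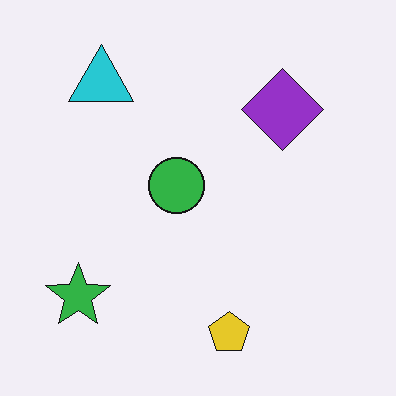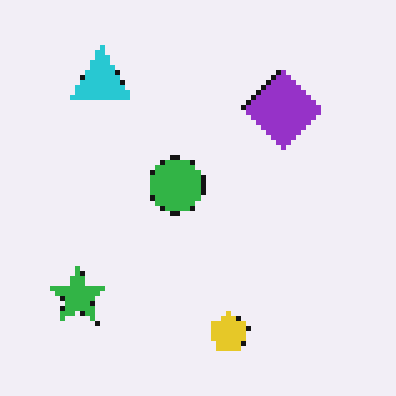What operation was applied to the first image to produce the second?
Mildly pixelated.

Shapes are reduced to large square blocks; fine edges and outlines are lost — a downscale-then-upscale (mosaic) effect.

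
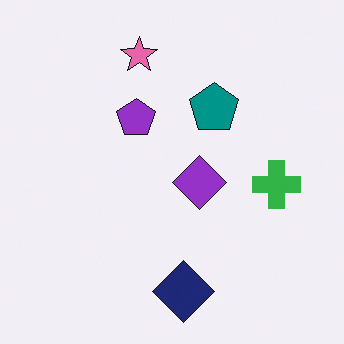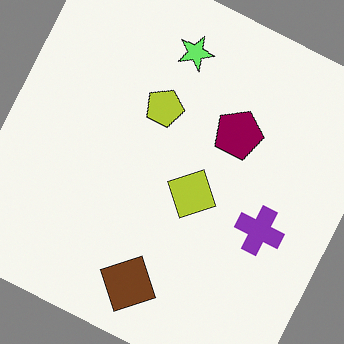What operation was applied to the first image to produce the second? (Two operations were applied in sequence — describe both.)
Hue-shifted by a moderate amount, then rotated clockwise by a moderate amount.

Every shape's color has rotated by the same amount around the hue wheel — a uniform hue shift. Every shape is tilted by the same angle and the image corners show triangular fill wedges — a whole-image rotation by a non-right angle.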